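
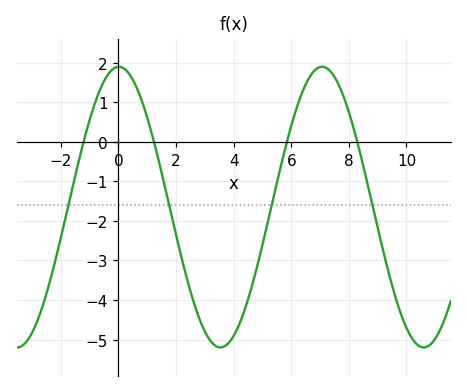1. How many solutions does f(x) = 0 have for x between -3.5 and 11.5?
4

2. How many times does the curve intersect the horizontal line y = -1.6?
4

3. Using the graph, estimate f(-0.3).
1.76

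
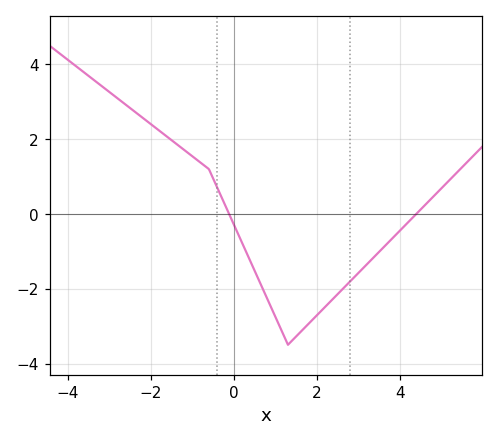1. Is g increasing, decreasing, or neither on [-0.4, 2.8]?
neither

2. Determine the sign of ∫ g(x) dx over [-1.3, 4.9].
negative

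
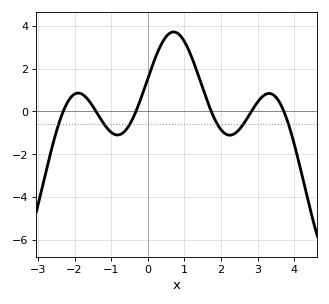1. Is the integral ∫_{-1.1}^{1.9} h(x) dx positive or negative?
positive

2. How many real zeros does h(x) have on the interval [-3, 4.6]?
6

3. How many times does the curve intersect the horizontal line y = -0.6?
6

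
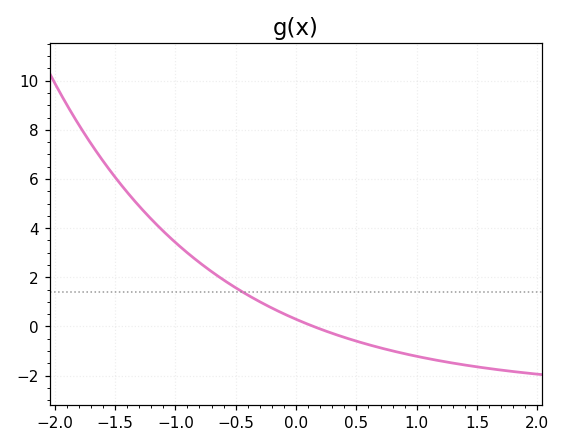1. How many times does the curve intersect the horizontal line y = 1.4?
1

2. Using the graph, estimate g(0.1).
0.085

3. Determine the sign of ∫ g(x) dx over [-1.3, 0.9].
positive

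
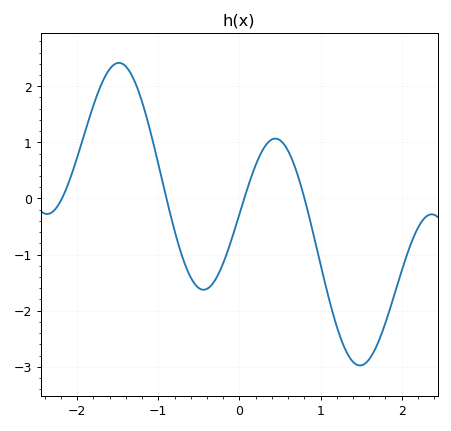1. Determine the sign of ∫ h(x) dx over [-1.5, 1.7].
negative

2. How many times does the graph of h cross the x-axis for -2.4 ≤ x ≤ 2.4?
4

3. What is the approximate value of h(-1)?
0.617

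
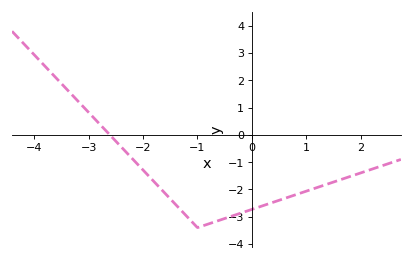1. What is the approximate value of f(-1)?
-3.4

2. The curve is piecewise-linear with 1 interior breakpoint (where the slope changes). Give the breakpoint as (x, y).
(-1, -3.4)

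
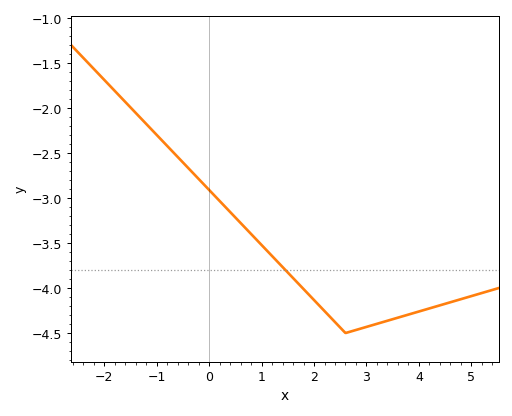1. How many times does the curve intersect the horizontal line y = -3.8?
1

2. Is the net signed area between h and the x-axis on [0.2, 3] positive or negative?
negative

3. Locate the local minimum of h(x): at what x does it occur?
2.6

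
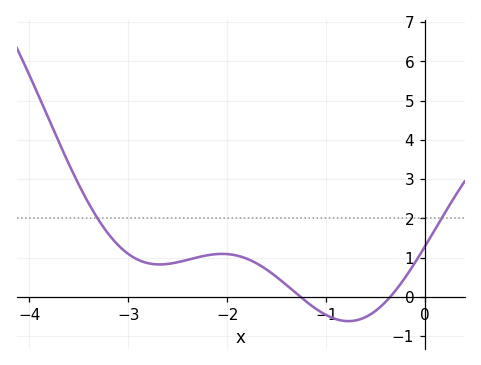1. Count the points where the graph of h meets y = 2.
2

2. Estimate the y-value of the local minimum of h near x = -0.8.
-0.618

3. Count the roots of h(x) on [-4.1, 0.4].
2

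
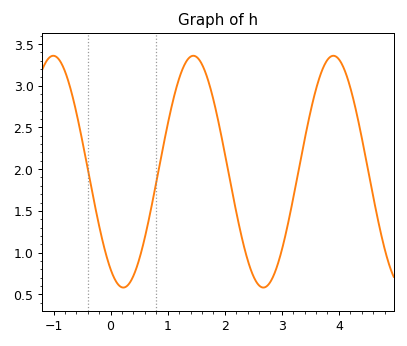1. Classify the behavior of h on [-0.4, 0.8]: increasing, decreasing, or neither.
neither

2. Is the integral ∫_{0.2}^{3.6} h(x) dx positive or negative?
positive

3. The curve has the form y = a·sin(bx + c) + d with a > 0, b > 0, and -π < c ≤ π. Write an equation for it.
y = 1.39sin(2.6x - 2.1) + 1.97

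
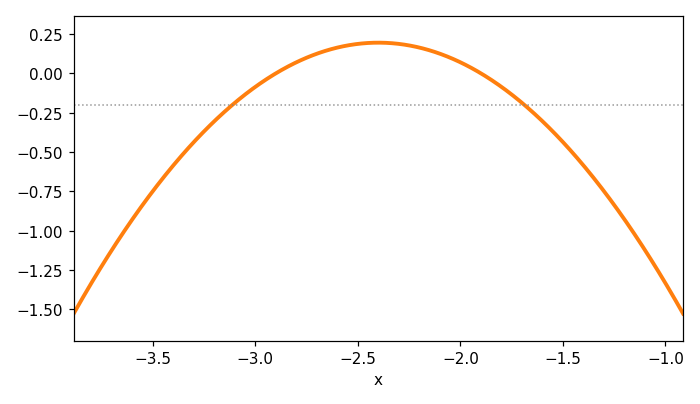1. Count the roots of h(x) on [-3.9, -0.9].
2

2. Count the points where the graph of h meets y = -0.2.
2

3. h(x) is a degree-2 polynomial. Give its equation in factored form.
y = -0.78(x + 2.9)(x + 1.9)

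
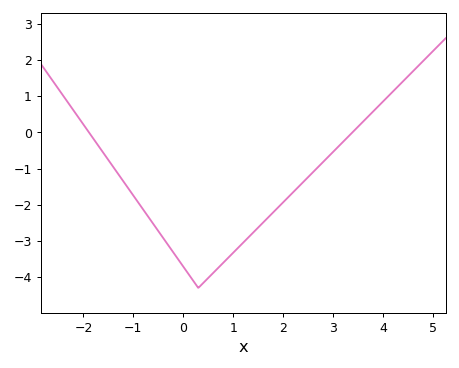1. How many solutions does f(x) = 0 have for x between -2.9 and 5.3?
2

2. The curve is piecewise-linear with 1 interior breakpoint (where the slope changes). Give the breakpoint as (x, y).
(0.3, -4.3)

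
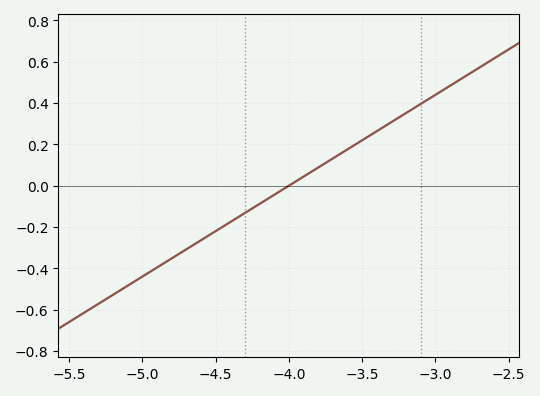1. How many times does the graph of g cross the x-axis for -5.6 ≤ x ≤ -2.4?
1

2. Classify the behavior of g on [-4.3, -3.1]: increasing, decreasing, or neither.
increasing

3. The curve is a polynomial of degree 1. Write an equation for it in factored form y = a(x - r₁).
y = 0.44(x + 4)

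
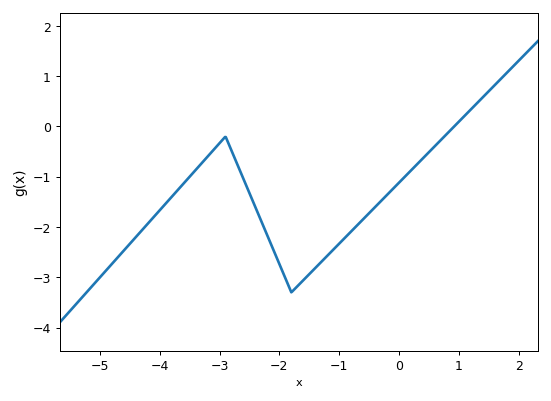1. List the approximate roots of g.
1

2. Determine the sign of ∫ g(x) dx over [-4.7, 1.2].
negative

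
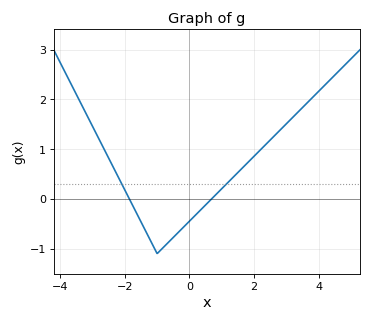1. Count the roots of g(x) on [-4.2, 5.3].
2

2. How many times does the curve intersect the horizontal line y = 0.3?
2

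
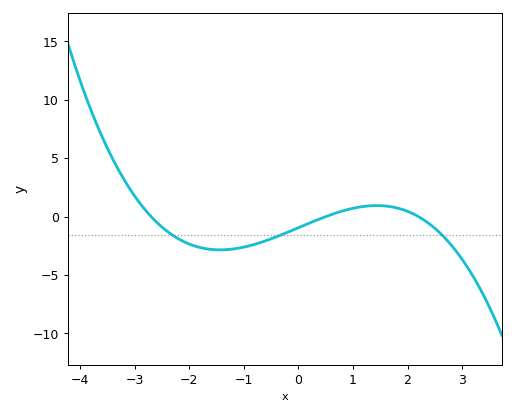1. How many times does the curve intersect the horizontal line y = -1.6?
3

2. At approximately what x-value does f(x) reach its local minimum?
-1.44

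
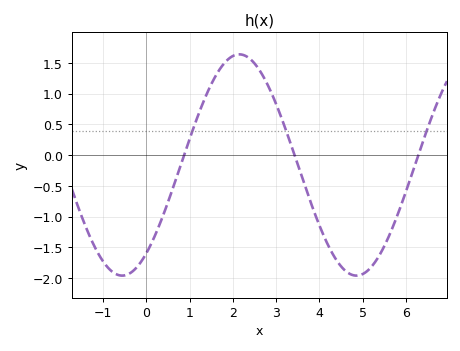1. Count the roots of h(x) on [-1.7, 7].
3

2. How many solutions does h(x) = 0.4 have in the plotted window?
3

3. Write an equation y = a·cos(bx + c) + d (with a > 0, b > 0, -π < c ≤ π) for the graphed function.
y = 1.8cos(1.2x - 2.5) - 0.16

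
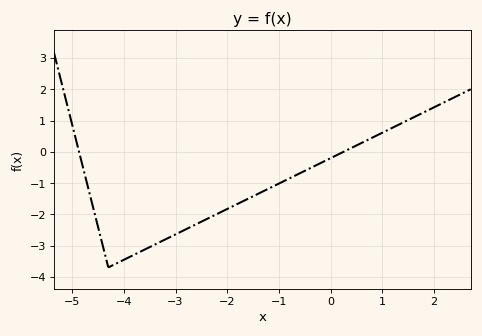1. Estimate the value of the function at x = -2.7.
-2.4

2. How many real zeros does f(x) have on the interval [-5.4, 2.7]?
2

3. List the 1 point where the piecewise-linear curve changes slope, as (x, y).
(-4.3, -3.7)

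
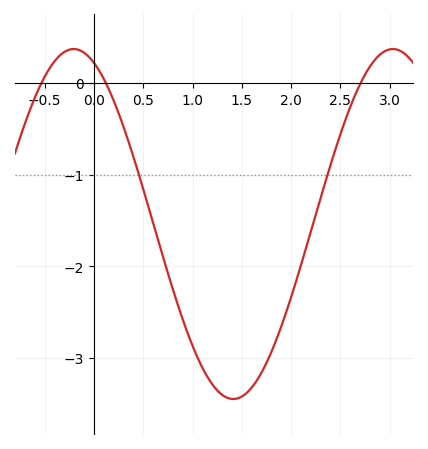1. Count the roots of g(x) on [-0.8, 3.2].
3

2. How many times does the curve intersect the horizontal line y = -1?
2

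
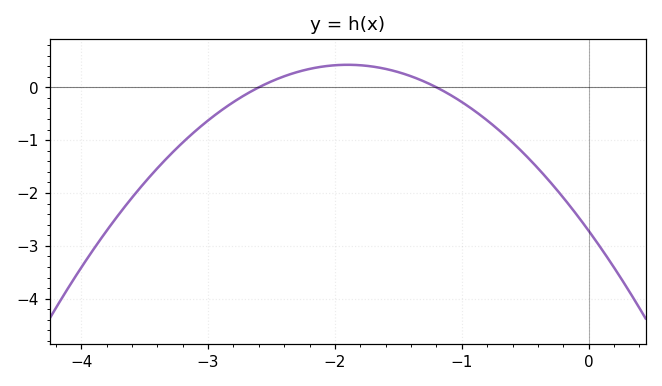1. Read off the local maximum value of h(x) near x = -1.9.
0.426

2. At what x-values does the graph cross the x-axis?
-2.6, -1.2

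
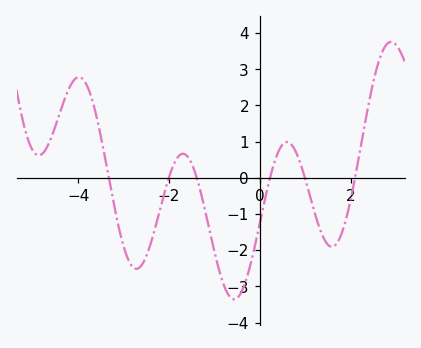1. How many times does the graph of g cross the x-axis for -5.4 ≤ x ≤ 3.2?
6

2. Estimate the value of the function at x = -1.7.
0.663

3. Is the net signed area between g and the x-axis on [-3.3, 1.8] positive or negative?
negative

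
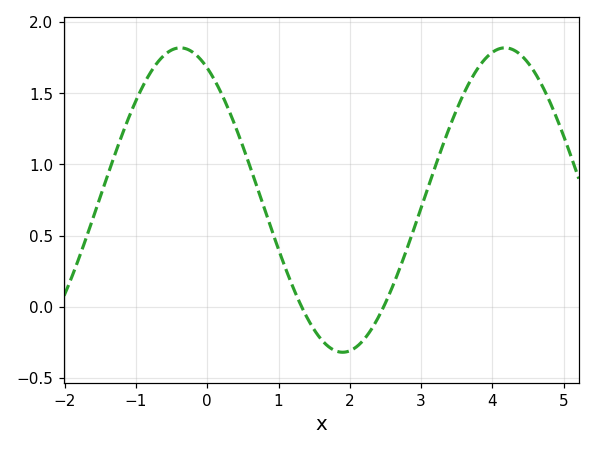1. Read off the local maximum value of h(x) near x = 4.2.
1.8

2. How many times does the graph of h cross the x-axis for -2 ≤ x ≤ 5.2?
2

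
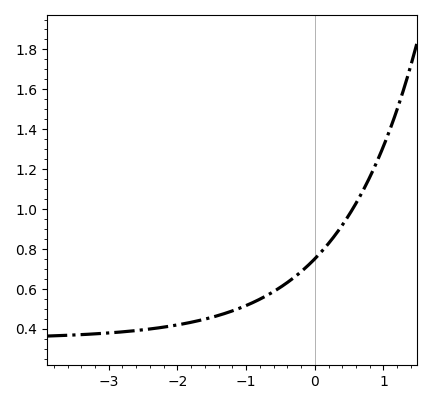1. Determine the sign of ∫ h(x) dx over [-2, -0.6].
positive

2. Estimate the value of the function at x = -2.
0.42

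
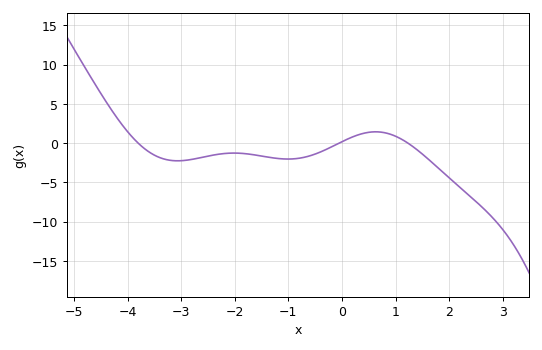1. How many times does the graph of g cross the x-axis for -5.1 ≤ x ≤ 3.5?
3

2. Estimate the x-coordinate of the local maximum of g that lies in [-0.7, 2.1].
0.6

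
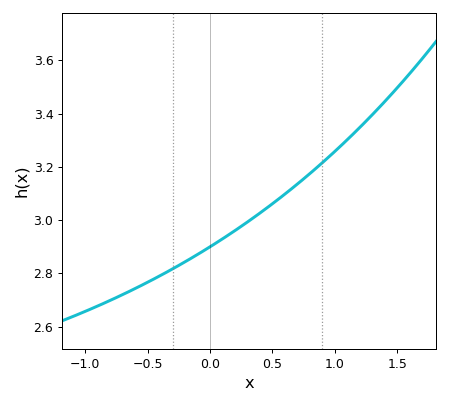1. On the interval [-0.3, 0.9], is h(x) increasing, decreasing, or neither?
increasing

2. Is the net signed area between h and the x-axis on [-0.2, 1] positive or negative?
positive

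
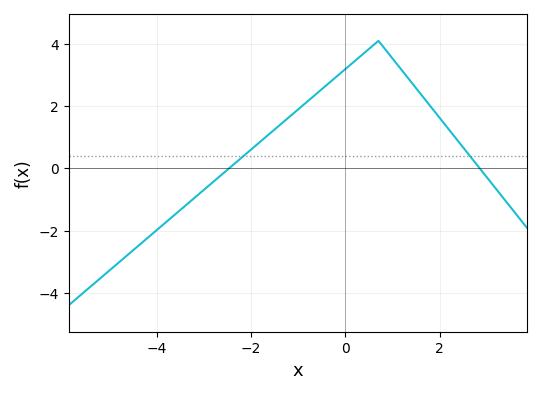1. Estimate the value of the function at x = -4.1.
-2.11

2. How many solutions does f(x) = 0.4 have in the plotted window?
2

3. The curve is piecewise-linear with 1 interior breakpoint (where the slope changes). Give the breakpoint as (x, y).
(0.7, 4.1)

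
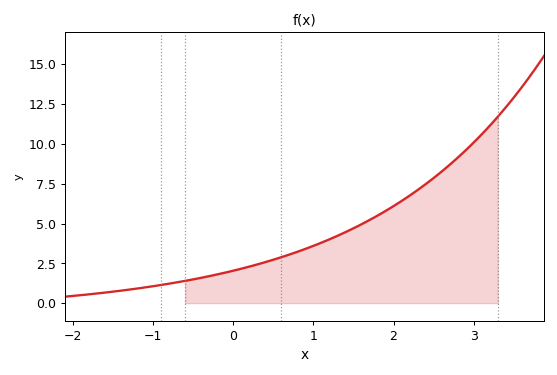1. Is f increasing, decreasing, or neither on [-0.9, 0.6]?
increasing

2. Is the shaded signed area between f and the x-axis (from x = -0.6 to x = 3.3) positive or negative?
positive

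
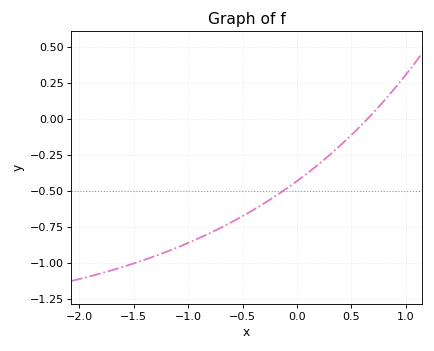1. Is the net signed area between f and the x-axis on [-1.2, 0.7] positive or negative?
negative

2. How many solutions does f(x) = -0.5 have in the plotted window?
1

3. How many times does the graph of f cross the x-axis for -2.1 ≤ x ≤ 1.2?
1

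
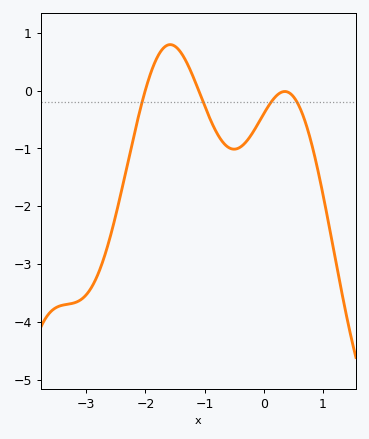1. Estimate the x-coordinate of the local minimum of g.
-0.501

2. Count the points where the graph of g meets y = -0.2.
4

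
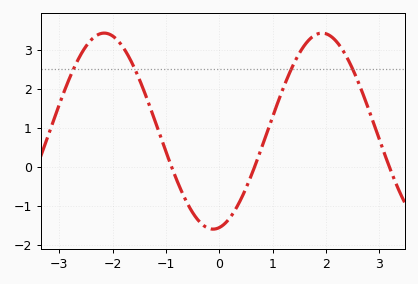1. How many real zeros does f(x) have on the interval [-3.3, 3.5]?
3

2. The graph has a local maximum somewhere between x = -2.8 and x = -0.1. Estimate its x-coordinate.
-2.2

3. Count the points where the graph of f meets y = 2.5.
4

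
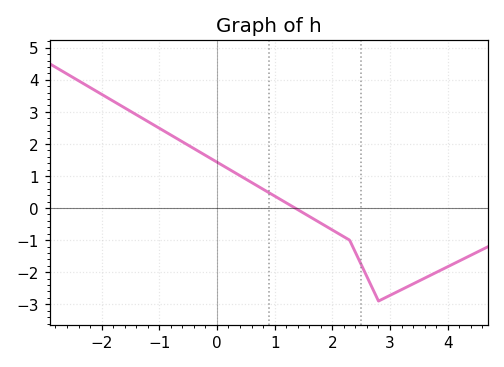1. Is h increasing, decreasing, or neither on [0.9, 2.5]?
decreasing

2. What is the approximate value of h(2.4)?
-1.4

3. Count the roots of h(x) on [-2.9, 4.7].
1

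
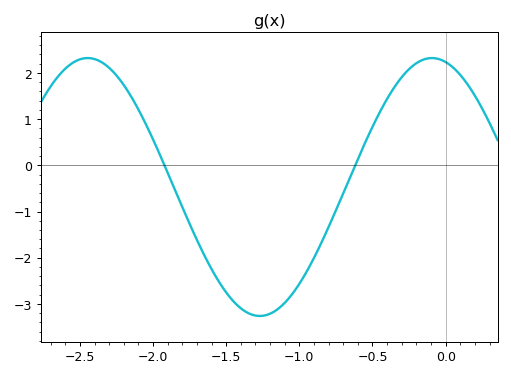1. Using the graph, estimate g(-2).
0.559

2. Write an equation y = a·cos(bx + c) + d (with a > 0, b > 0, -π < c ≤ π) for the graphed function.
y = 2.79cos(2.67x + 0.25) - 0.47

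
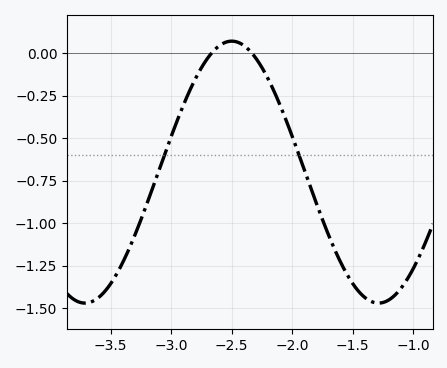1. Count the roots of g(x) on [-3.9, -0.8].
2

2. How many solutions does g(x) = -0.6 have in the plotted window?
2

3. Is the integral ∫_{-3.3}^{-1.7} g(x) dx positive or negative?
negative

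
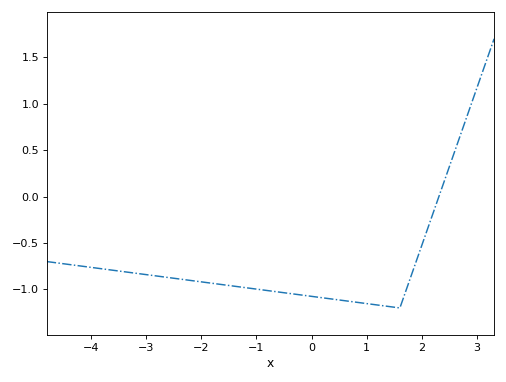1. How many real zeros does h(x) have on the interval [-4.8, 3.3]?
1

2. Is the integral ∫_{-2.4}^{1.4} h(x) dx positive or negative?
negative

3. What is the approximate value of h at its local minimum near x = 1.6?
-1.2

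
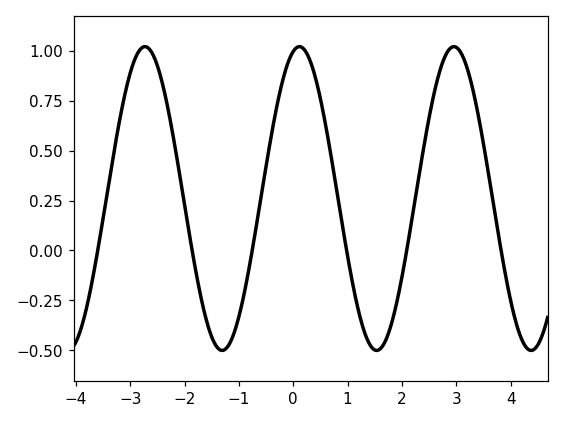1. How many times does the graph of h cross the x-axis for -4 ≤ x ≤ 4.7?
6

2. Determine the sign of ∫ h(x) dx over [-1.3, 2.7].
positive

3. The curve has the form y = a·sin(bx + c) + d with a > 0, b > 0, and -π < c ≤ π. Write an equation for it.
y = 0.76sin(2.2x + 1.3) + 0.26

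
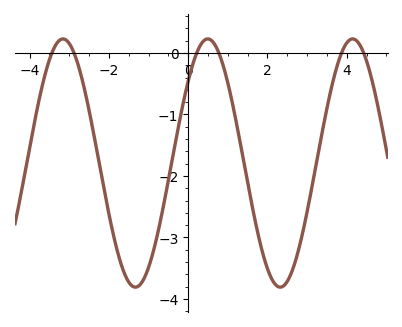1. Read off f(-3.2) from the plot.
0.225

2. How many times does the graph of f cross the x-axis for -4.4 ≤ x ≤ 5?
6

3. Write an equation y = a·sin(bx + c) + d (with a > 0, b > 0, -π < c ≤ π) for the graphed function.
y = 2.02sin(1.72x + 0.72) - 1.79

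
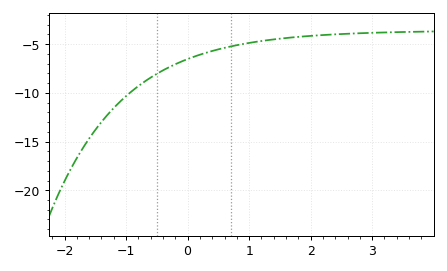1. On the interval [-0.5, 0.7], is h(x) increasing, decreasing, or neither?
increasing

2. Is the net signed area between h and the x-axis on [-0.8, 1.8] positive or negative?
negative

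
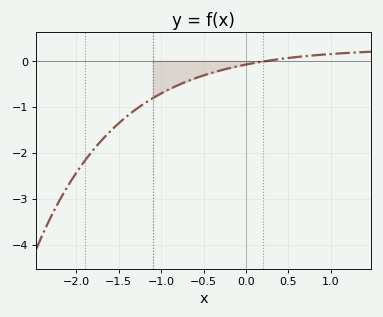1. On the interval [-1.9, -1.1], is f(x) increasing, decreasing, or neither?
increasing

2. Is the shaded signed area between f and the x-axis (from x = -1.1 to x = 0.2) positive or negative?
negative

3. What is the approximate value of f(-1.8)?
-1.94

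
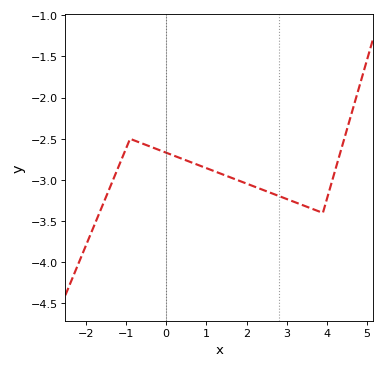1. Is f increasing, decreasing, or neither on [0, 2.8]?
decreasing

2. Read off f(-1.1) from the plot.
-2.74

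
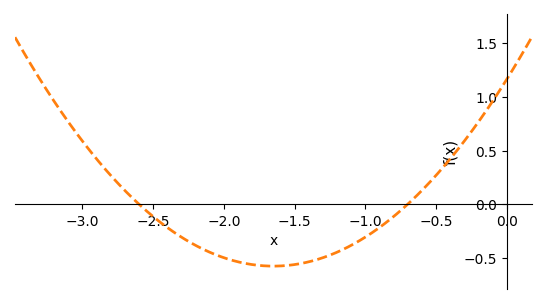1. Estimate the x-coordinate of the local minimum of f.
-1.65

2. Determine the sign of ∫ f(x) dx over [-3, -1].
negative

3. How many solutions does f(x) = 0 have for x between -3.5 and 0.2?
2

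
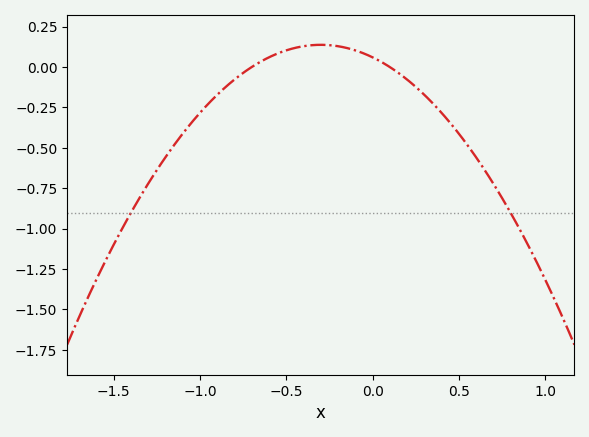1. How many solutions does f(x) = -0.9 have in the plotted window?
2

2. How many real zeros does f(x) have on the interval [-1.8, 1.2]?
2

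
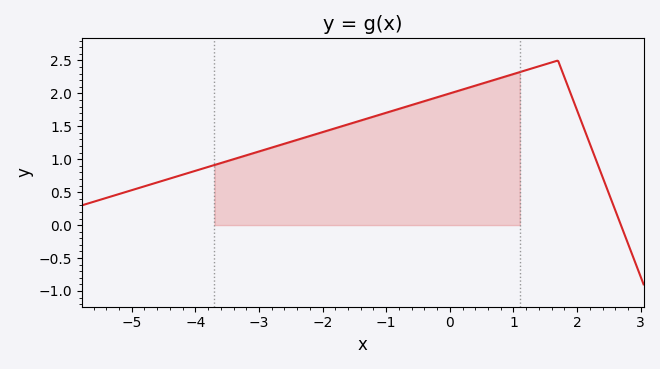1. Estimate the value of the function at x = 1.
2.3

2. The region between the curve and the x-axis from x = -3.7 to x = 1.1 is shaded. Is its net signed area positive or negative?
positive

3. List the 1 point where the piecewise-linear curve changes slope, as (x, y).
(1.7, 2.5)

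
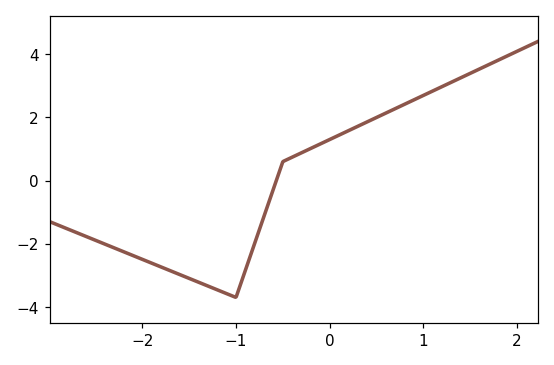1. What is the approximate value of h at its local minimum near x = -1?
-3.7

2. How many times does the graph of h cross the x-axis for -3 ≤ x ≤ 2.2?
1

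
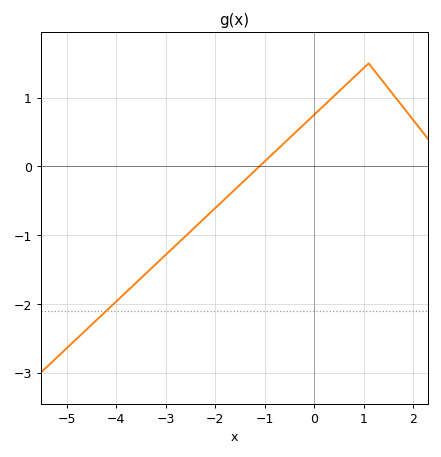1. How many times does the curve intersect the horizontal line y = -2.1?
1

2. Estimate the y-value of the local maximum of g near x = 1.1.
1.5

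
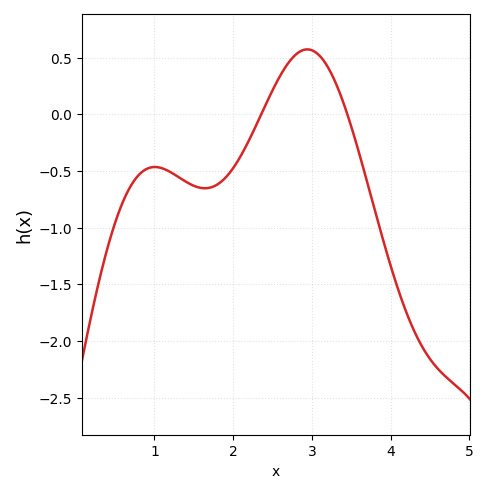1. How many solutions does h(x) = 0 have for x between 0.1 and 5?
2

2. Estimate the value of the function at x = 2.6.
0.342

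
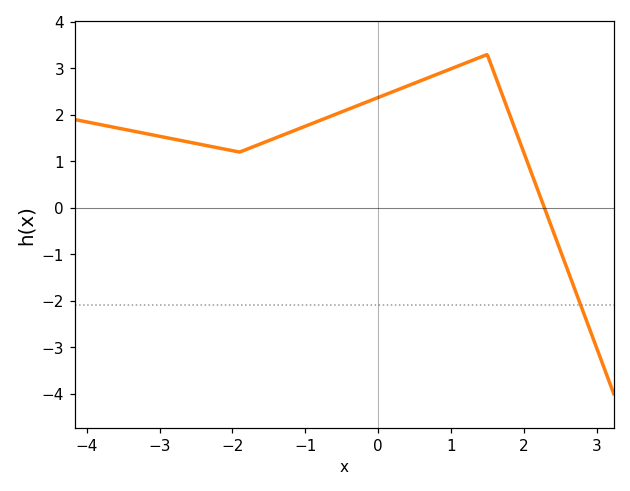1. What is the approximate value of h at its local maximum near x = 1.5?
3.3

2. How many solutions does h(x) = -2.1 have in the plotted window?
1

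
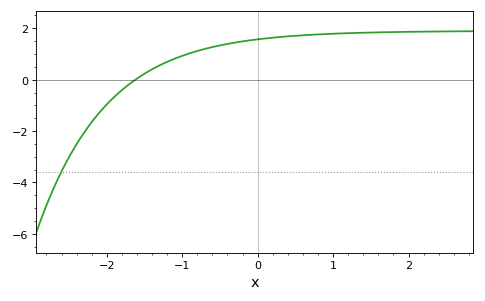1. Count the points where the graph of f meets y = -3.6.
1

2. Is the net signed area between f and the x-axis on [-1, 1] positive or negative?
positive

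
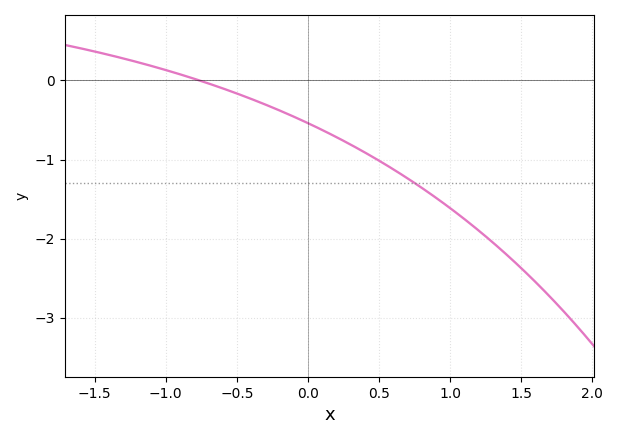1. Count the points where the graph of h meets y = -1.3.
1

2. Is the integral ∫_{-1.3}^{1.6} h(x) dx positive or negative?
negative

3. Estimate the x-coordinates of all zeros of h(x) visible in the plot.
-0.75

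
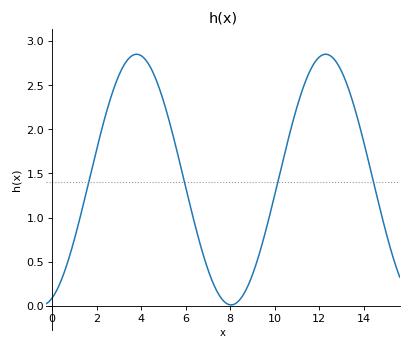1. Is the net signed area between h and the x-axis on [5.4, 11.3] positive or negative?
positive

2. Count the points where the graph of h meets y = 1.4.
4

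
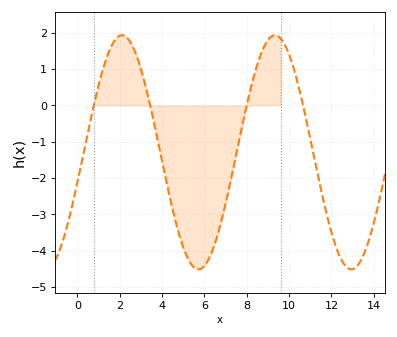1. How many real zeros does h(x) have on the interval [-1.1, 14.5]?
4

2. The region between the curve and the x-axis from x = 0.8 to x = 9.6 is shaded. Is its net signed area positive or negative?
negative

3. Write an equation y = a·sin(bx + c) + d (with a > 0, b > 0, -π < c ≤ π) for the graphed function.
y = 3.22sin(0.87x - 0.262) - 1.29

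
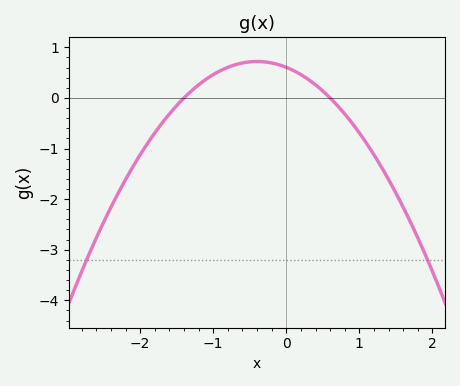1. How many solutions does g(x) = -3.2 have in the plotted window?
2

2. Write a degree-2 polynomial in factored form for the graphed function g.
y = -0.72(x + 1.4)(x - 0.6)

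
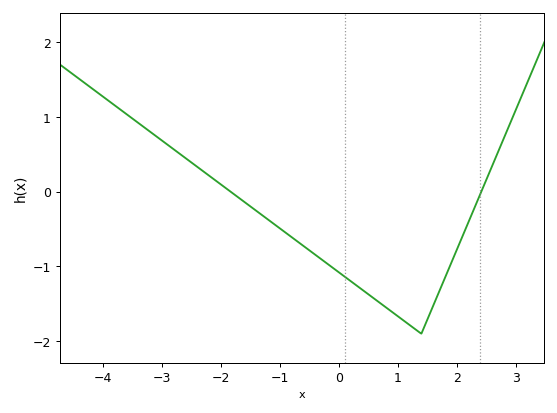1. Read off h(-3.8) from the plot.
1.2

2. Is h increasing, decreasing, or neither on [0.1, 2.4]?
neither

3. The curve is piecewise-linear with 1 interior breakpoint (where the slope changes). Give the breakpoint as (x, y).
(1.4, -1.9)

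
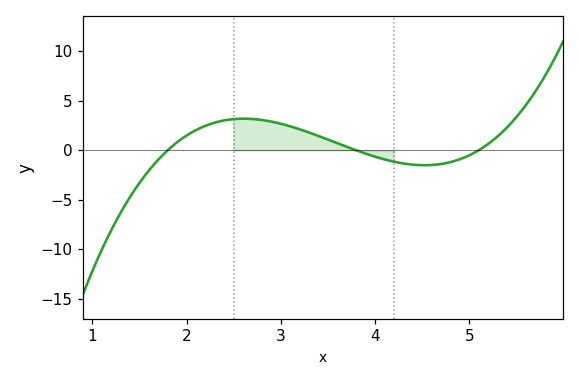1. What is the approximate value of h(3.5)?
1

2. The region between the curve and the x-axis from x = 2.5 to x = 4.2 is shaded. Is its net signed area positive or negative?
positive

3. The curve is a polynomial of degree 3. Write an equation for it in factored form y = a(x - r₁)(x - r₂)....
y = 1.33(x - 1.8)(x - 3.8)(x - 5.1)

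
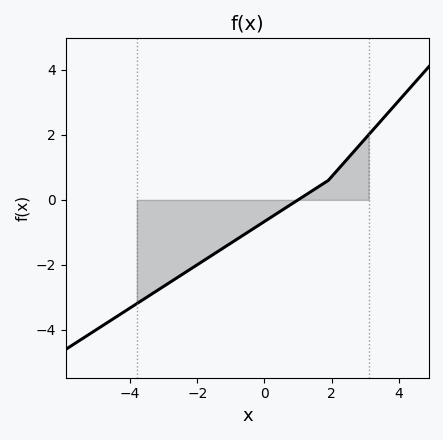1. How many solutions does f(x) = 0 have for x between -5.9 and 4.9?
1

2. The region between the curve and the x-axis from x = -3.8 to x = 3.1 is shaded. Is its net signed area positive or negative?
negative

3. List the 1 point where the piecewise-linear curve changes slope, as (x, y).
(1.9, 0.6)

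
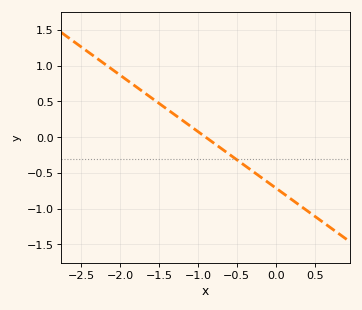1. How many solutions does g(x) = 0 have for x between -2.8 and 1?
1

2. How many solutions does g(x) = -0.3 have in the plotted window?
1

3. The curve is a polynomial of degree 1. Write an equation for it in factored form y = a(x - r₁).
y = -0.79(x + 0.9)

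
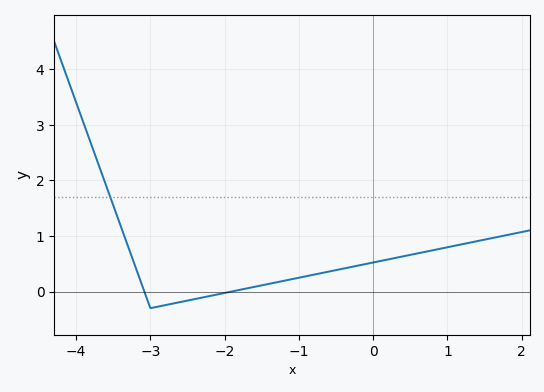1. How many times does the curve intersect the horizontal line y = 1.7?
1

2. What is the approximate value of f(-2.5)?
-0.2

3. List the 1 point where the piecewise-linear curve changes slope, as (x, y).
(-3, -0.3)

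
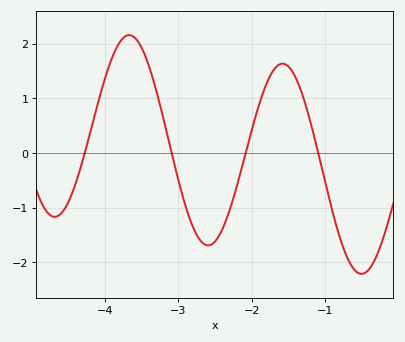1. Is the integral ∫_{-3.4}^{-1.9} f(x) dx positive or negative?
negative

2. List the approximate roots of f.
-4.3, -3.1, -2.1, -1.1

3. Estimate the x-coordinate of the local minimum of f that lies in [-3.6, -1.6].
-2.6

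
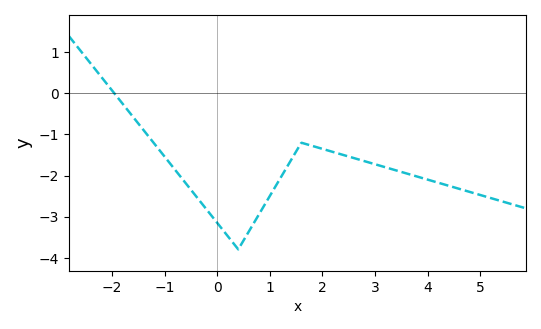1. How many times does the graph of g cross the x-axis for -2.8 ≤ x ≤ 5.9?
1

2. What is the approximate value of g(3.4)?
-1.87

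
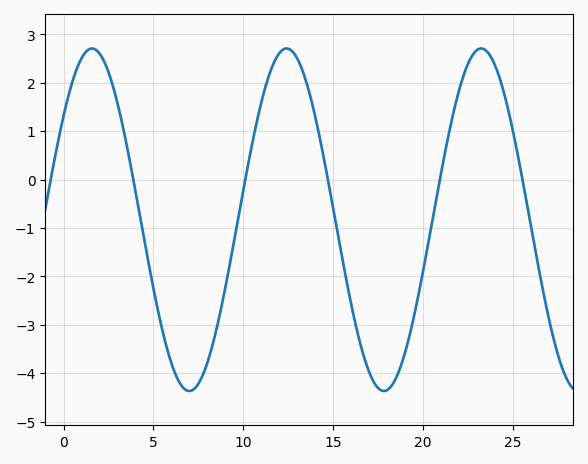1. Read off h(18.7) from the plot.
-3.9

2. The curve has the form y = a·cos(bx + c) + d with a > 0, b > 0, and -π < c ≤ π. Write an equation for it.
y = 3.54cos(0.58x - 0.92) - 0.83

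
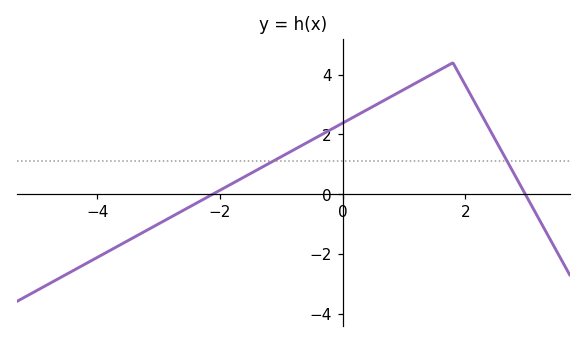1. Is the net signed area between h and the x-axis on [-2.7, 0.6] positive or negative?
positive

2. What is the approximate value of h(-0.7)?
1.6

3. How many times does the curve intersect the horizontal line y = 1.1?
2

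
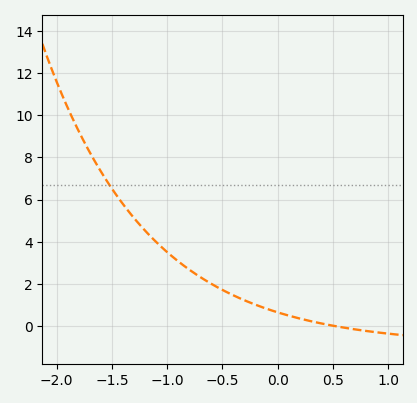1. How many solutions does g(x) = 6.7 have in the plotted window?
1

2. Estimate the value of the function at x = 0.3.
0.232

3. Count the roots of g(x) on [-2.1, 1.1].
1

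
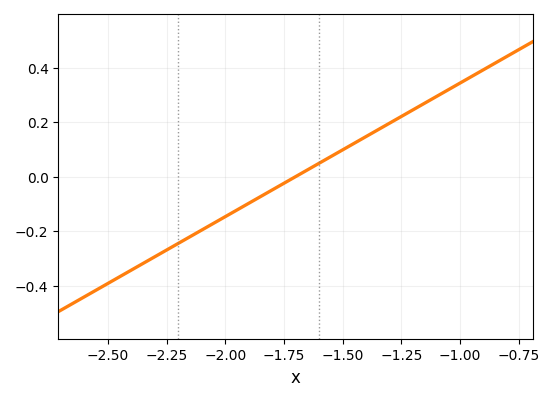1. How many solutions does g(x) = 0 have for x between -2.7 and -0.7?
1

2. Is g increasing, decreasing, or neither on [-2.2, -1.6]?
increasing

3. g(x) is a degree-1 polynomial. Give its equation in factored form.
y = 0.49(x + 1.7)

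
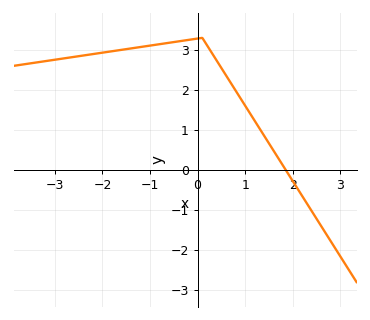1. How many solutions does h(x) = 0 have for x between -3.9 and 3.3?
1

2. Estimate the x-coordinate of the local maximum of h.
0.1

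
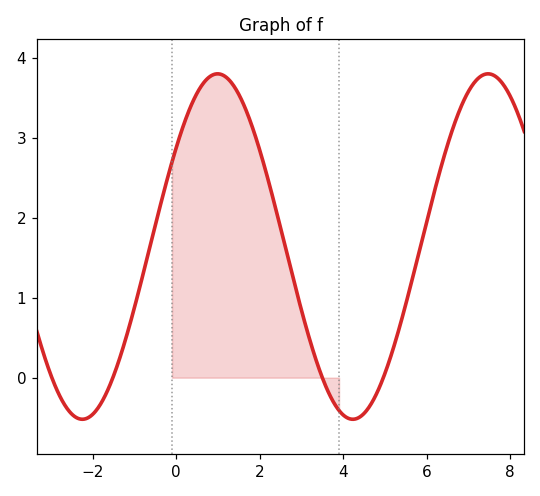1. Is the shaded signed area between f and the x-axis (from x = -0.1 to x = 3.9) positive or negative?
positive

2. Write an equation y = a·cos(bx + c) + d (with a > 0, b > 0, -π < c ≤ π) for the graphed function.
y = 2.16cos(0.97x - 0.962) + 1.64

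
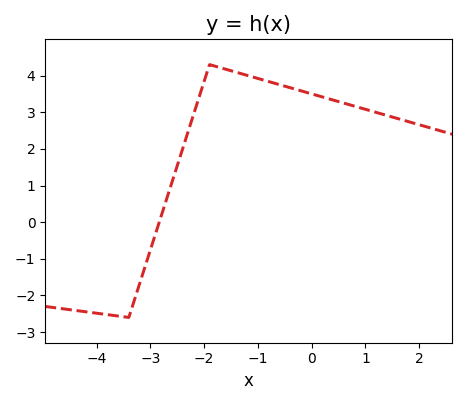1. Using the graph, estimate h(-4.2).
-2.4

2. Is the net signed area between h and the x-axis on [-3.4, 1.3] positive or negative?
positive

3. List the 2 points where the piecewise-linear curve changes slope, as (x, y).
(-3.4, -2.6); (-1.9, 4.3)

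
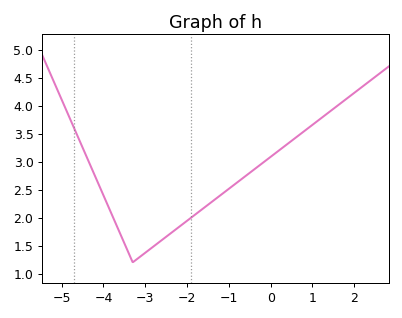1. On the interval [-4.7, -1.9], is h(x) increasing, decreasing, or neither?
neither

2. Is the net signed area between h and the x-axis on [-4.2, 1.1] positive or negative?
positive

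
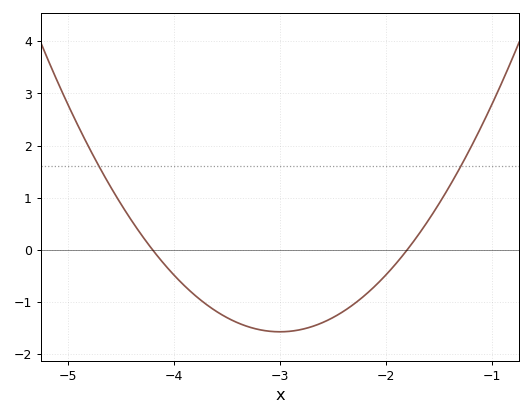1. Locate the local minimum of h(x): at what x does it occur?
-3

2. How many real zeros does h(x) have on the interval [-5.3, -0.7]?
2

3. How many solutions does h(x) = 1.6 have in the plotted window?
2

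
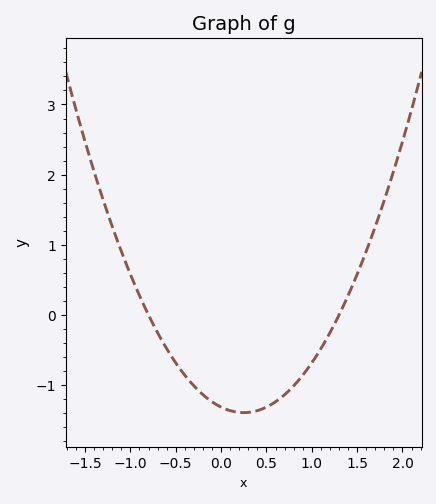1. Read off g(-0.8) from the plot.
0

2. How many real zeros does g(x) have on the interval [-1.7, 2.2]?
2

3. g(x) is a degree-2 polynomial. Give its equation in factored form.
y = 1.26(x + 0.8)(x - 1.3)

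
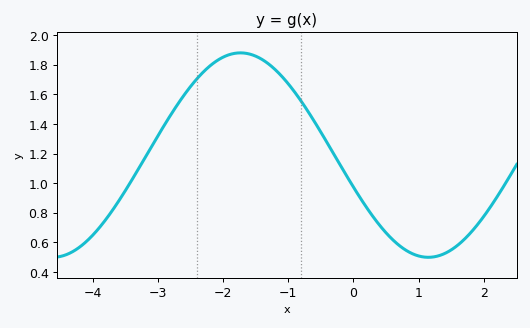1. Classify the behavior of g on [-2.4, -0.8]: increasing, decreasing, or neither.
neither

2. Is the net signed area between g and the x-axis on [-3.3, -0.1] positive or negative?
positive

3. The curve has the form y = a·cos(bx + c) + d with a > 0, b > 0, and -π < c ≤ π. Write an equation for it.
y = 0.69cos(1.1x + 1.9) + 1.19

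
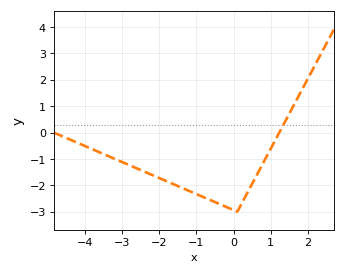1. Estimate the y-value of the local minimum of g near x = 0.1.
-3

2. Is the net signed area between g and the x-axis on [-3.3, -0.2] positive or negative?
negative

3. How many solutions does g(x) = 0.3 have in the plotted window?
1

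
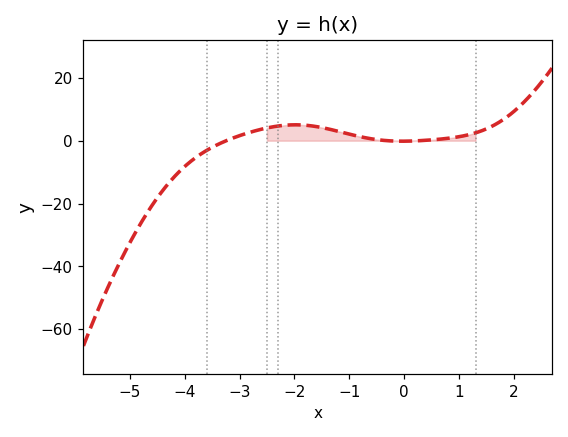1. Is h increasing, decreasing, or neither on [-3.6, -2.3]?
increasing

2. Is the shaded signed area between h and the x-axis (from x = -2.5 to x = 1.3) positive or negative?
positive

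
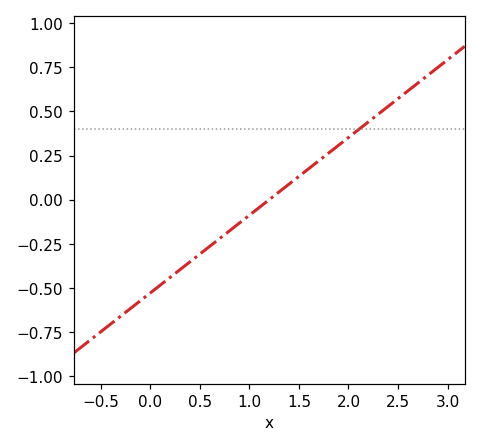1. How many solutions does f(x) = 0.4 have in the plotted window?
1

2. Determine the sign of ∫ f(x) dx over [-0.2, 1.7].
negative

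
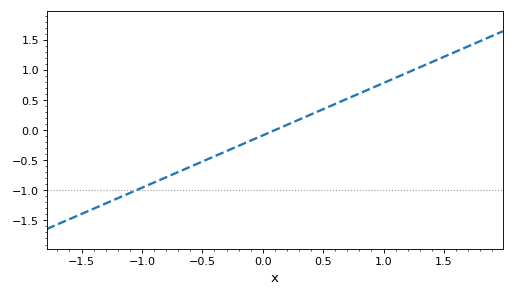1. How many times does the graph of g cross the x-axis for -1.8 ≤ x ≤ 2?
1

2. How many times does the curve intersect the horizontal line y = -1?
1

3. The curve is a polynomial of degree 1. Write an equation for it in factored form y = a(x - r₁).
y = 0.87(x - 0.1)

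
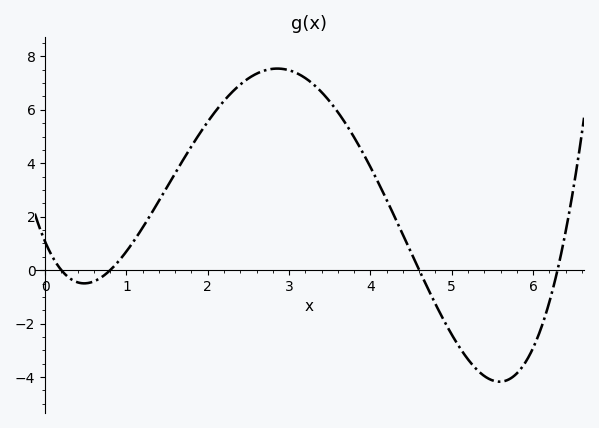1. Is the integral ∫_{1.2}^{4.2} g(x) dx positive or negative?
positive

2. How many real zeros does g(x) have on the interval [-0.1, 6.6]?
4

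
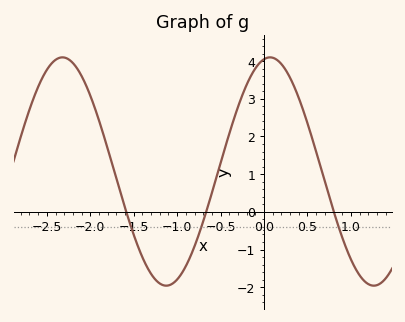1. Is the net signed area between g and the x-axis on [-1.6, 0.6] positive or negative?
positive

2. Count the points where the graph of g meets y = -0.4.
3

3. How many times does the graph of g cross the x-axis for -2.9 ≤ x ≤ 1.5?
3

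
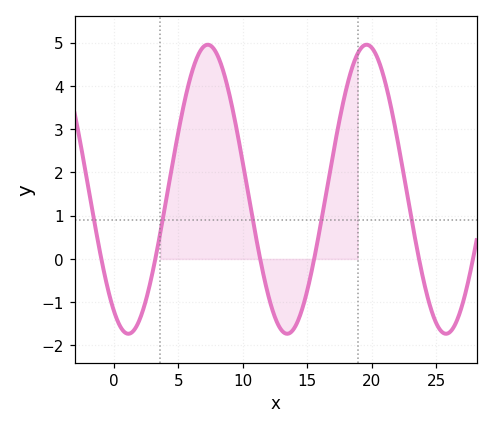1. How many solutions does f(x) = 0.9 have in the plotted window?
5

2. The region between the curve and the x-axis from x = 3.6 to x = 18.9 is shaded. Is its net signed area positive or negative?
positive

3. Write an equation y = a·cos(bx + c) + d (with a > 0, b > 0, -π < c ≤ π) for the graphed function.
y = 3.34cos(0.51x + 2.6) + 1.61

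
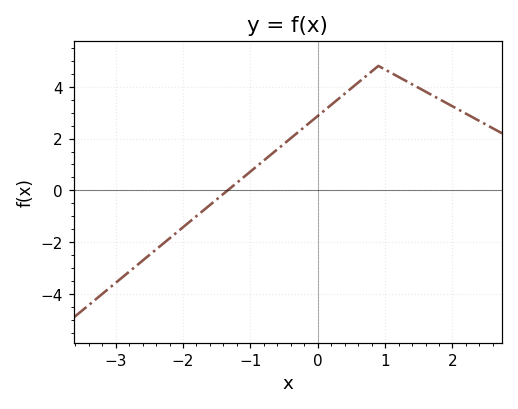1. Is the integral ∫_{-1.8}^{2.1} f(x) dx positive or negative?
positive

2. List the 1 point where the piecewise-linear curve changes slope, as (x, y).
(0.9, 4.8)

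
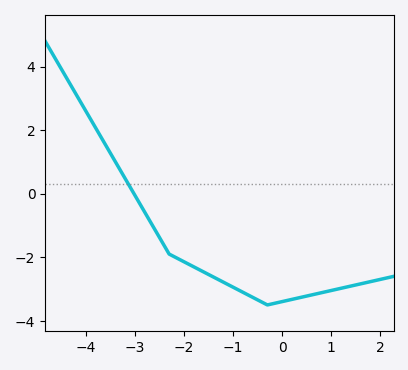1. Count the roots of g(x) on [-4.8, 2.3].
1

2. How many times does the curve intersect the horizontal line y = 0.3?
1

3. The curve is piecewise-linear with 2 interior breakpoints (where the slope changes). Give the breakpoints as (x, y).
(-2.3, -1.9); (-0.3, -3.5)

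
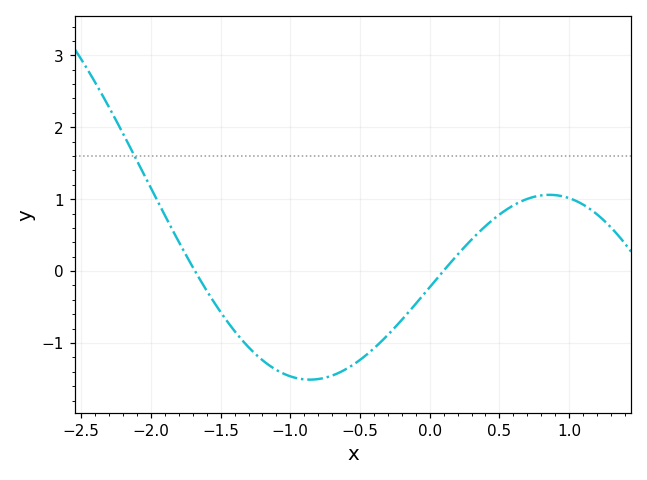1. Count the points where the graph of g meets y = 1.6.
1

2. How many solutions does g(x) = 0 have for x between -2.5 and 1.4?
2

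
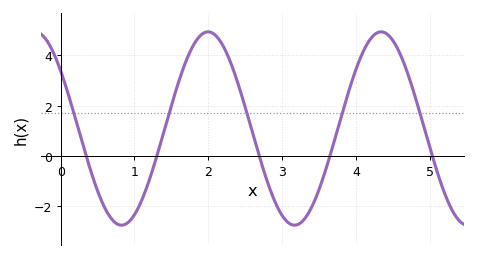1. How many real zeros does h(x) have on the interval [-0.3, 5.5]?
5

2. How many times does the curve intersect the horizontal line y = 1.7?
5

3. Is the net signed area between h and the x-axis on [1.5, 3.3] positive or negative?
positive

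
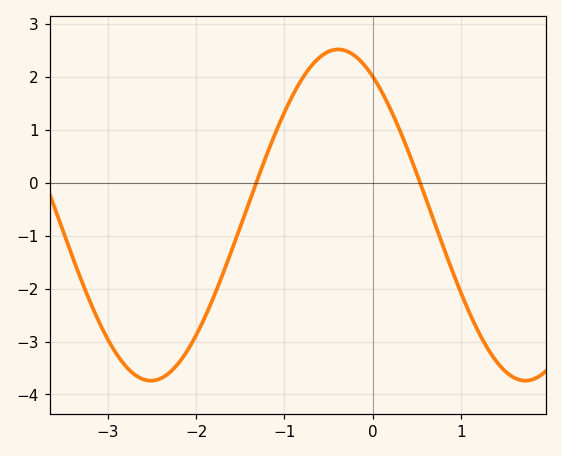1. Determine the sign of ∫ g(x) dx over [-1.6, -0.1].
positive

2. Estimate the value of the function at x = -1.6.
-1.29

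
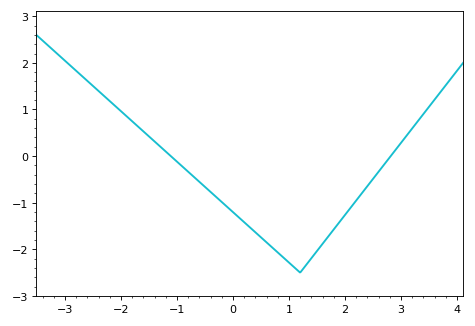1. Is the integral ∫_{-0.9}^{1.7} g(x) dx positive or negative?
negative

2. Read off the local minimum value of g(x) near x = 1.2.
-2.5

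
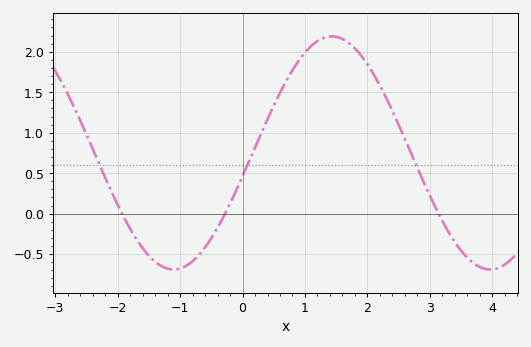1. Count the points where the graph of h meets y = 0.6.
3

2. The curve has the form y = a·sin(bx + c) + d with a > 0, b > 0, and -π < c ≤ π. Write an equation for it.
y = 1.44sin(1.2x - 0.2) + 0.75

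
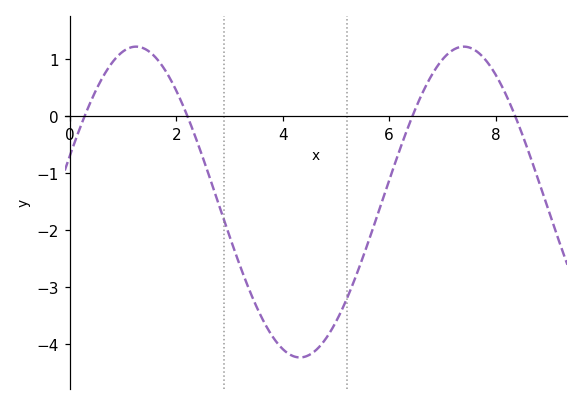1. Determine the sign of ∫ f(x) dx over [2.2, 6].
negative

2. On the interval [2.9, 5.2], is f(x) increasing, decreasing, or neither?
neither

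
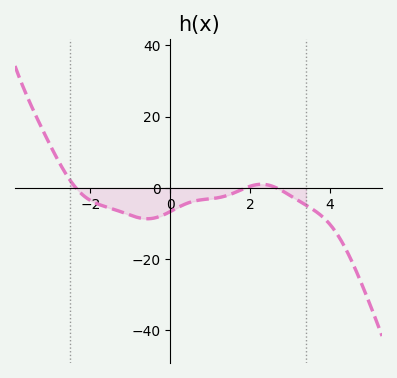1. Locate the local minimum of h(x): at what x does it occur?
-0.574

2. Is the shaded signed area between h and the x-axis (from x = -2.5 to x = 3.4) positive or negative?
negative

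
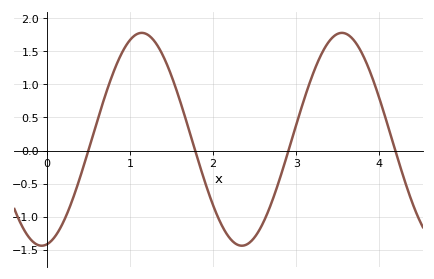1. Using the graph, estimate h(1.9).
-0.467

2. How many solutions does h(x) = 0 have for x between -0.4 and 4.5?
4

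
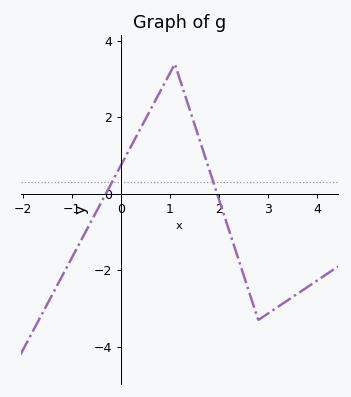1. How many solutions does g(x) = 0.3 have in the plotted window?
2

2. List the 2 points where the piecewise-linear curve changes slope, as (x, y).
(1.1, 3.4); (2.8, -3.3)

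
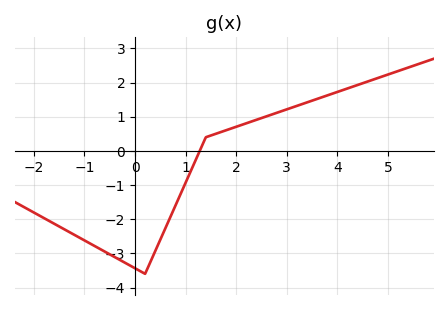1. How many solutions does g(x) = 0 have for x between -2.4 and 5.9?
1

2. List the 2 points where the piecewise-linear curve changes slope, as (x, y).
(0.2, -3.6); (1.4, 0.4)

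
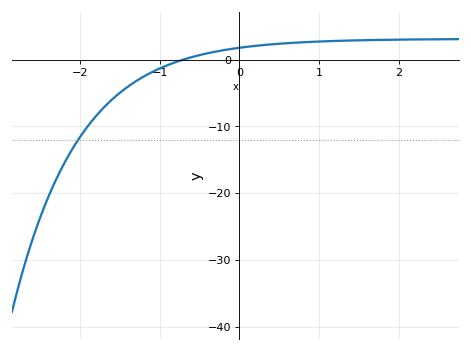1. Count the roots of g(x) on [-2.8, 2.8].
1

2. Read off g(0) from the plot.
2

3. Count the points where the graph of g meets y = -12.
1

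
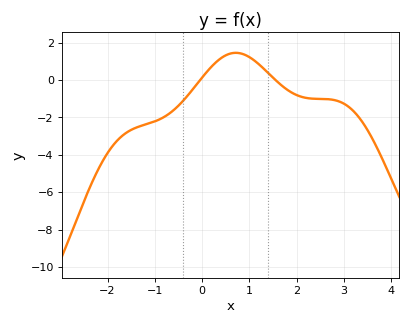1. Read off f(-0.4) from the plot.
-1.11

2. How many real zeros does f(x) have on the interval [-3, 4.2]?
2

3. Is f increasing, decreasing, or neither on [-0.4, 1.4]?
neither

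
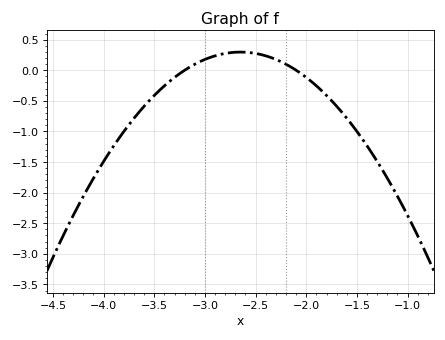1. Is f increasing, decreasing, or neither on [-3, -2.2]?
neither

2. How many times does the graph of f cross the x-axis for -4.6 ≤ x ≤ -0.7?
2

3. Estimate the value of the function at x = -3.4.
-0.25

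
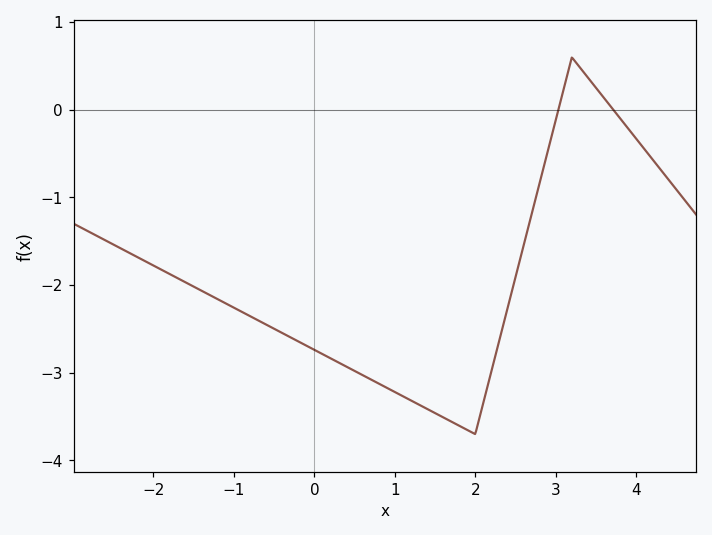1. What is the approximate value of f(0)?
-2.74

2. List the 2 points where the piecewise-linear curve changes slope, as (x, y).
(2, -3.7); (3.2, 0.6)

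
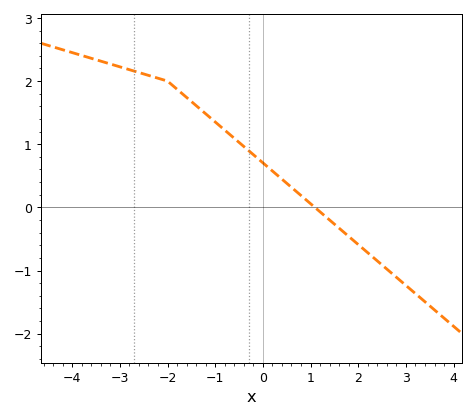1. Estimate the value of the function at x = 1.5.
-0.265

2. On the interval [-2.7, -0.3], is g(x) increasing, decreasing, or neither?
decreasing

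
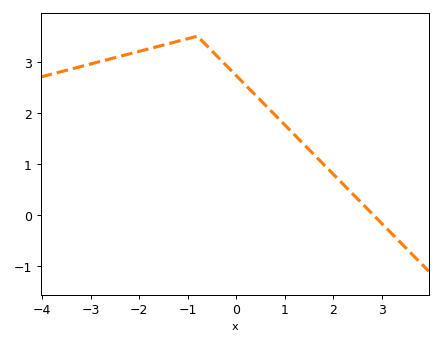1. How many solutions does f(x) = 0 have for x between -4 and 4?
1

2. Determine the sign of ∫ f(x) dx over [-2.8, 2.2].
positive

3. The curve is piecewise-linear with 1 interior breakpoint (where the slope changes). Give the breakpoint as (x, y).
(-0.8, 3.5)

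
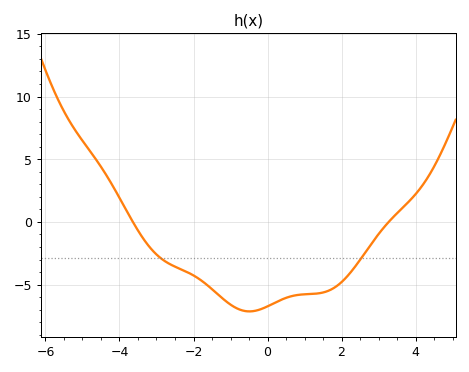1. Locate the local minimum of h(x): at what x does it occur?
-0.4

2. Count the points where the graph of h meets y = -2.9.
2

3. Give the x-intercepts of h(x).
-3.6, 3.2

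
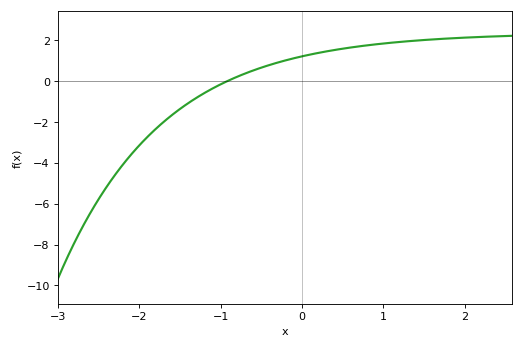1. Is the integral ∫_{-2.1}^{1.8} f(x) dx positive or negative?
positive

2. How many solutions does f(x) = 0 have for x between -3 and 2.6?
1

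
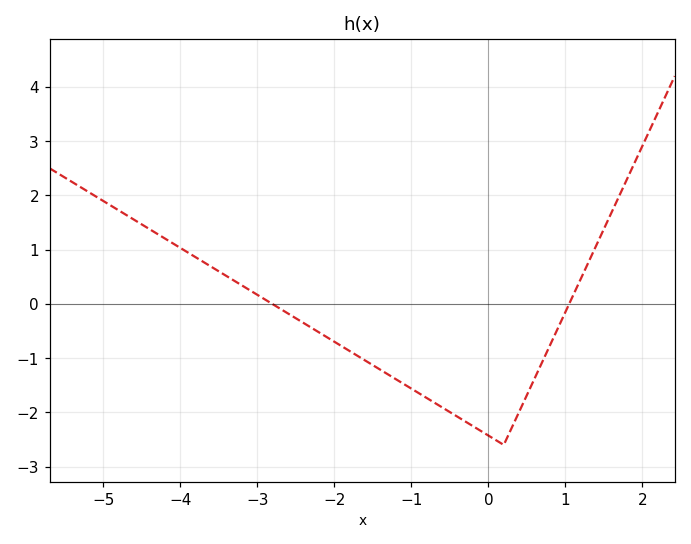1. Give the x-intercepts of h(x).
-2.8, 1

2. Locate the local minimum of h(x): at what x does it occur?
0.2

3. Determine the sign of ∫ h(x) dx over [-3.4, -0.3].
negative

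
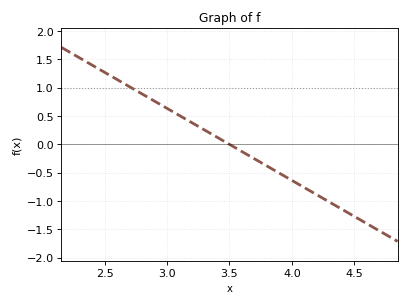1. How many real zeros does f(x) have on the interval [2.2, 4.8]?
1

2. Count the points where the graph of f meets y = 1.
1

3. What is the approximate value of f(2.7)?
1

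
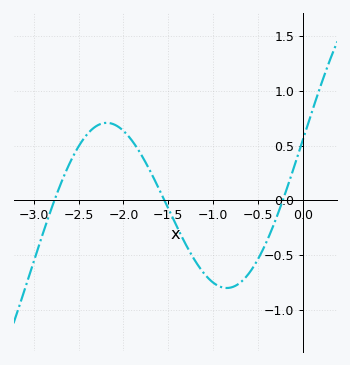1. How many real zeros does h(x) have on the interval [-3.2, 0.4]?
3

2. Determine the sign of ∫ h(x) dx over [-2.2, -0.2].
negative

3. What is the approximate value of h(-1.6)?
0.1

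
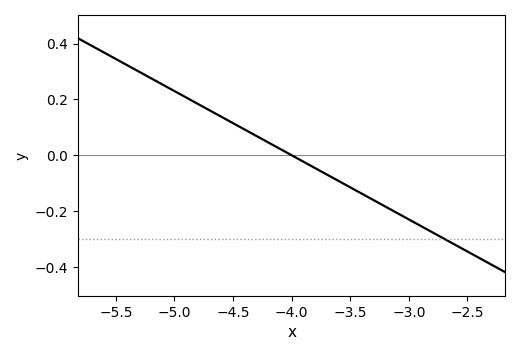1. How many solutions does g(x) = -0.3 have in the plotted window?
1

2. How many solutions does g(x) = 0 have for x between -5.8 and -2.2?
1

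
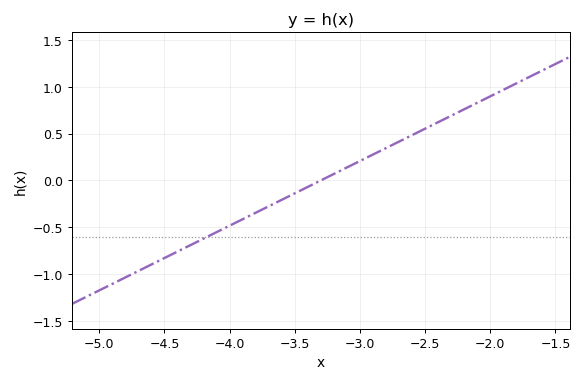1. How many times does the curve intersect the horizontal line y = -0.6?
1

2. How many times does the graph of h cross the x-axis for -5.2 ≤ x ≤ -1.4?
1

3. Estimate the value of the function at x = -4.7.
-0.966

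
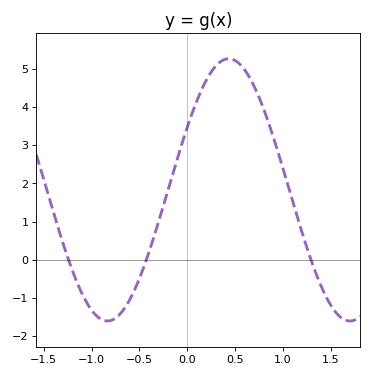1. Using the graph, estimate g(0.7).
4.5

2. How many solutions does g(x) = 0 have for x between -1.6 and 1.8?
3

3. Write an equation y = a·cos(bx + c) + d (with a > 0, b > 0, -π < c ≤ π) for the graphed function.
y = 3.43cos(2.5x - 1.1) + 1.83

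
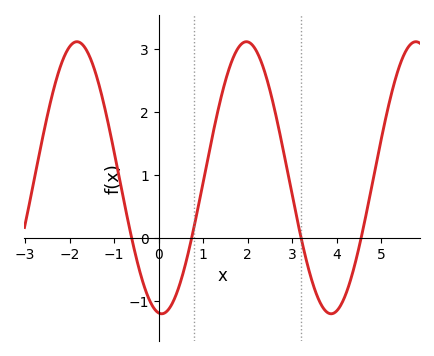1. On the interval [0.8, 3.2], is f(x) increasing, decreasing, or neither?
neither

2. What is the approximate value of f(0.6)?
-0.426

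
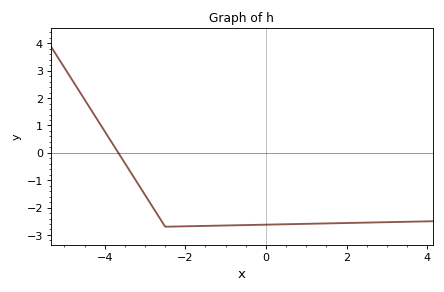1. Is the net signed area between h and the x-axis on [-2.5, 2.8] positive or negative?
negative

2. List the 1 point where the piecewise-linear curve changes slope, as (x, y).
(-2.5, -2.7)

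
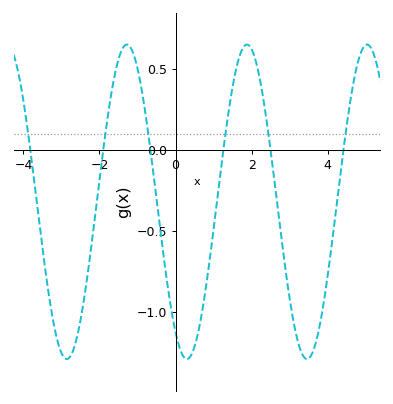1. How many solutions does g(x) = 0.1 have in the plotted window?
6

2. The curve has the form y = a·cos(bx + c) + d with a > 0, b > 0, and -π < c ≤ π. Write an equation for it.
y = 0.97cos(2x + 2.5) - 0.32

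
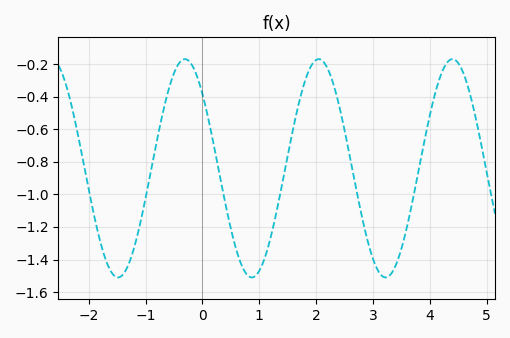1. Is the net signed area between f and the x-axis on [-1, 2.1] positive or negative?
negative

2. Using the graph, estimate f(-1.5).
-1.5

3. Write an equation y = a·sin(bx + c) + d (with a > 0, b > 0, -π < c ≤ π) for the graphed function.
y = 0.67sin(2.7x + 2.4) - 0.84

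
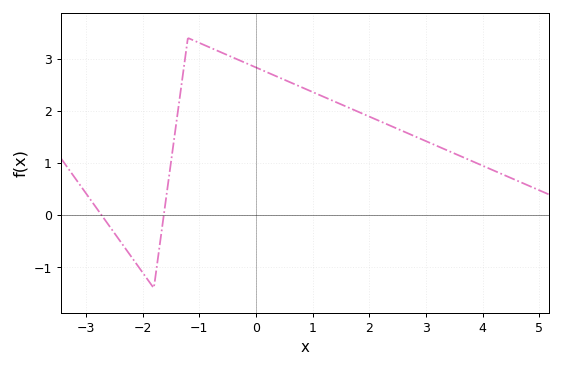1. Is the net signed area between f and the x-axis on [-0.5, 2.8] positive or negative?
positive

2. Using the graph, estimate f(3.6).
1.1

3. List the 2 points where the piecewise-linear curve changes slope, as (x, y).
(-1.8, -1.4); (-1.2, 3.4)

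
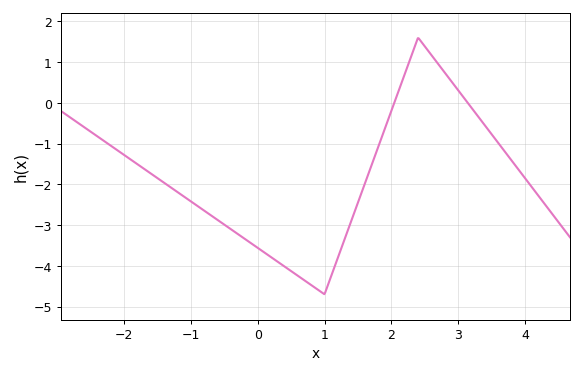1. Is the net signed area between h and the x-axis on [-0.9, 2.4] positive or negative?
negative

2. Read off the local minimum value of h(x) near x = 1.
-4.7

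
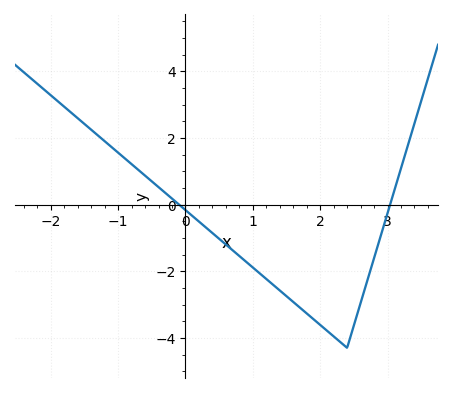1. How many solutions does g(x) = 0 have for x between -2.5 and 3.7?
2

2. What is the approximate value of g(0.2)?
-0.6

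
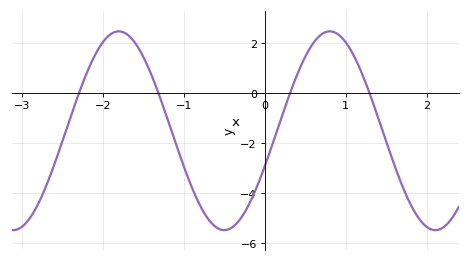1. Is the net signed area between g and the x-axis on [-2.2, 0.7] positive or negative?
negative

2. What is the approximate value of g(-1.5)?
1.4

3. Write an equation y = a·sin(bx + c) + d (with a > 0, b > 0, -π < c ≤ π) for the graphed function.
y = 3.97sin(2.4x - 0.37) - 1.5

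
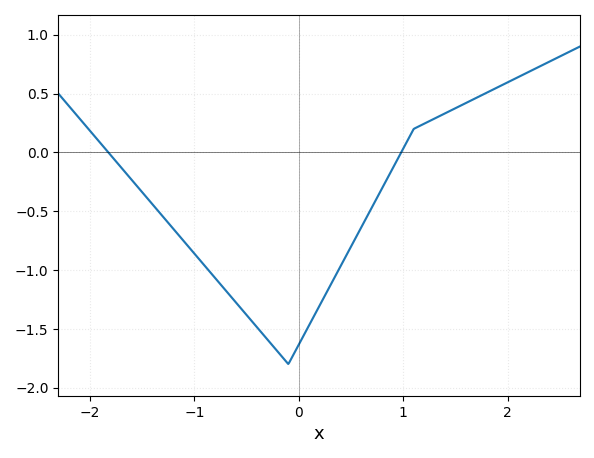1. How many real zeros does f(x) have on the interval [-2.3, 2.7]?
2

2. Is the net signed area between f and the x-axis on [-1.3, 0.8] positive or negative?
negative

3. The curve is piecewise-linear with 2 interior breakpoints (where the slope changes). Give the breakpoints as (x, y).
(-0.1, -1.8); (1.1, 0.2)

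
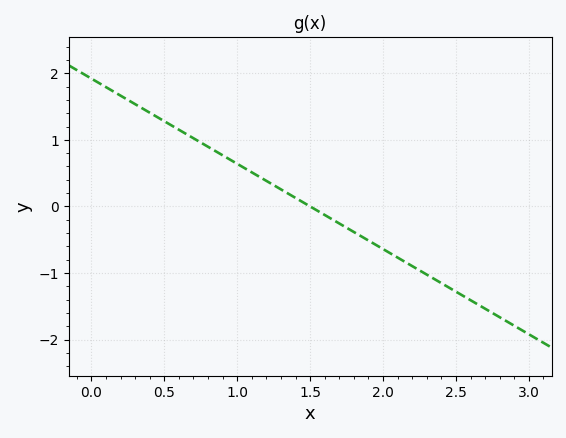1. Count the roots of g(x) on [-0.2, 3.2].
1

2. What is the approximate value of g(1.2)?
0.384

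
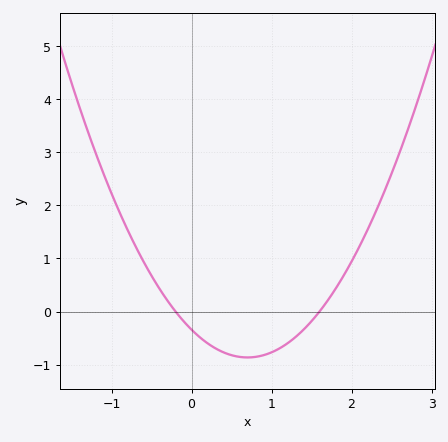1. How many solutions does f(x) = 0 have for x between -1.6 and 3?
2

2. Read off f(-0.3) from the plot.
0.2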